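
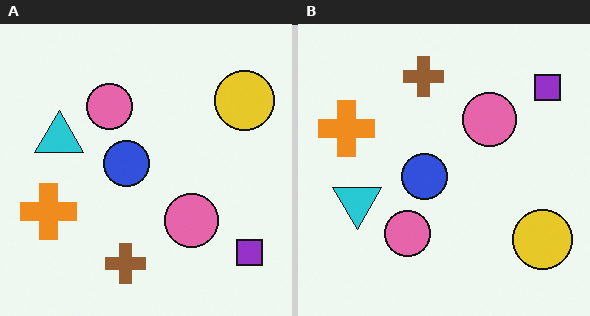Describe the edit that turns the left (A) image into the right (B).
The image was flipped vertically (top ↔ bottom).

The brown cross is in the bottom of the left (A) image and the top of the right (B) — shapes on opposite sides of the horizontal midline have swapped in a mirror flip.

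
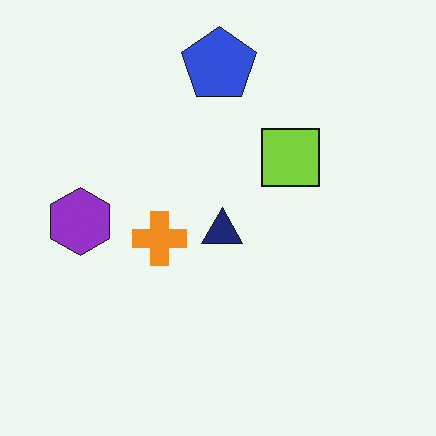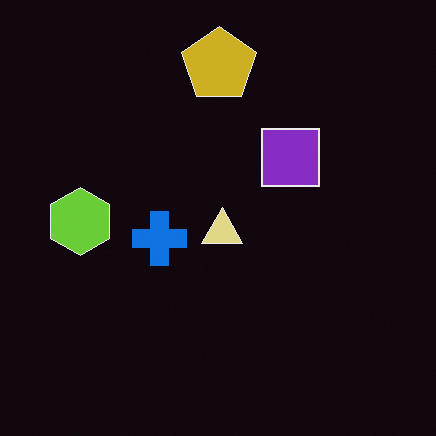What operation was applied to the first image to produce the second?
The image was color-inverted (negative).

The light background has become dark and every shape's color is its complement — a photographic negative.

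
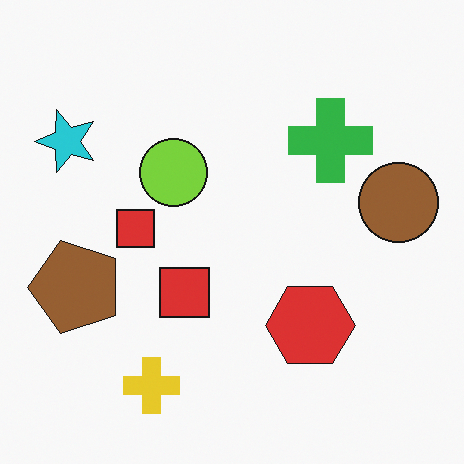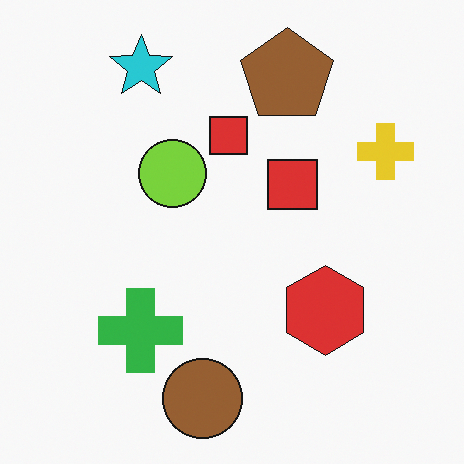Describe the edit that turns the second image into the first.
Transposed (reflected across the top-left ↔ bottom-right diagonal).

Shapes have swapped their row and column positions — what was in the top-right is now in the bottom-left — a diagonal reflection.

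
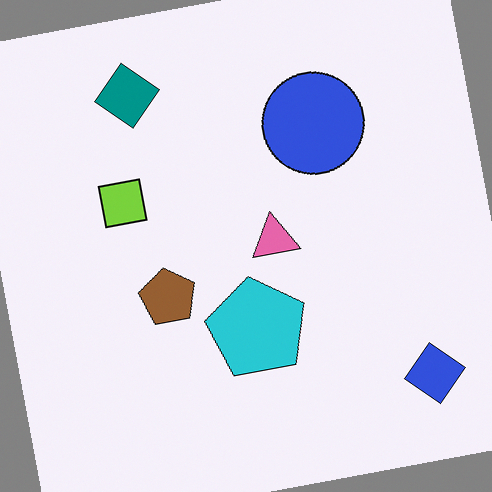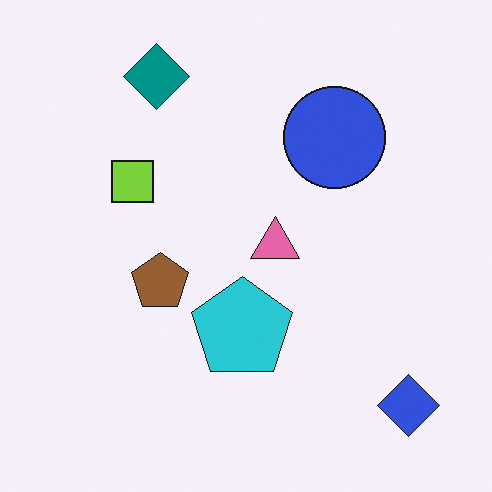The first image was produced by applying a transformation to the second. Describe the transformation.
This is the original image rotated counter-clockwise by a few degrees.

Every shape is tilted by the same angle and the image corners show triangular fill wedges — a whole-image rotation by a non-right angle.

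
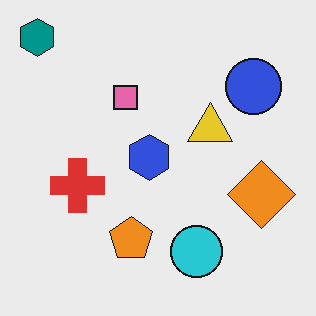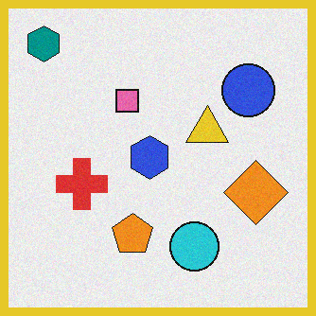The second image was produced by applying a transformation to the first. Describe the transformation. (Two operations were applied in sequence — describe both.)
It was degraded with light additive noise, then framed with a yellow border.

Random speckle covers the whole image, including the flat background. A solid yellow frame runs around the edge of the second image, with the content slightly shrunk inside it.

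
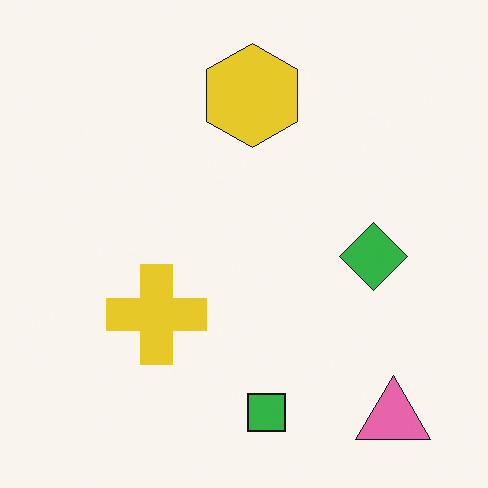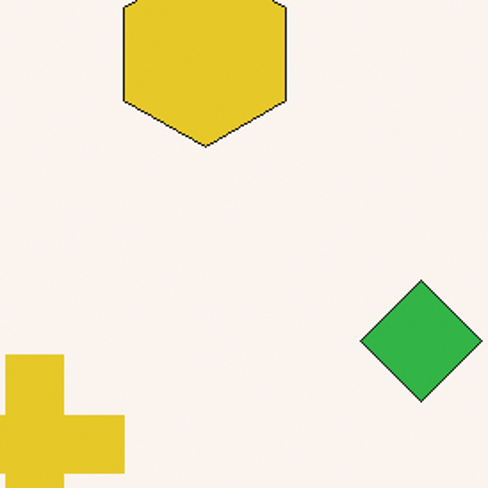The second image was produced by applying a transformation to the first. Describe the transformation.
Cropped to a noticeably smaller region and rescaled.

The visible shapes are larger and the field of view is narrower; shapes near the original edges may be partly or wholly outside the frame — a crop-and-rescale.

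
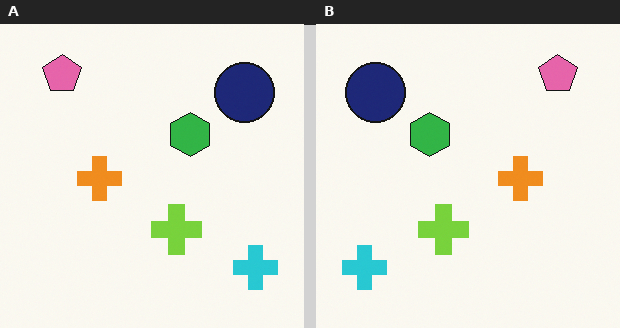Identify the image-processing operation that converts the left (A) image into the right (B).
This is the original image flipped horizontally (left ↔ right).

The cyan cross is in the bottom-right of the left (A) image and the bottom-left of the right (B) — shapes on opposite sides of the vertical midline have swapped in a mirror flip.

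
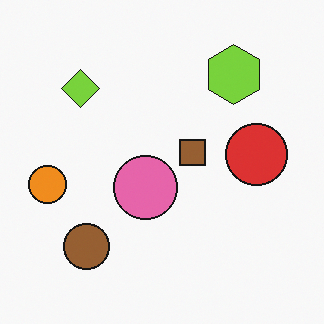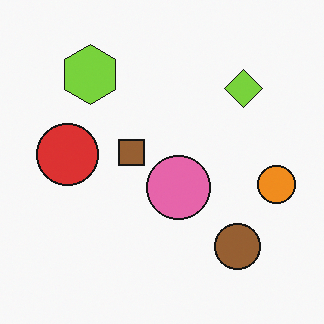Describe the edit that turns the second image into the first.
The transformation is: flipped horizontally (left ↔ right).

The orange circle is in the right of the second image and the left of the first — shapes on opposite sides of the vertical midline have swapped in a mirror flip.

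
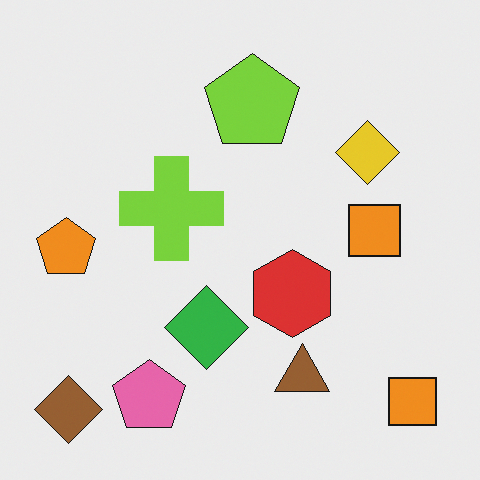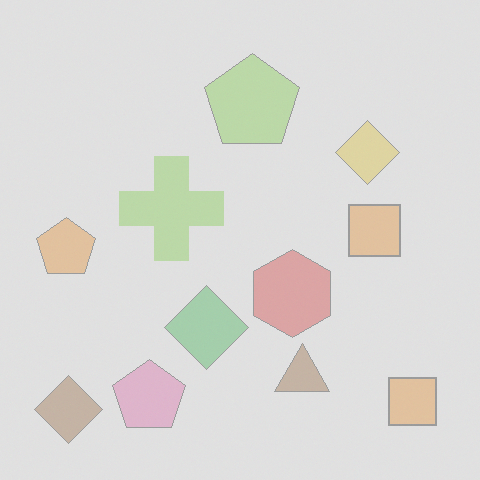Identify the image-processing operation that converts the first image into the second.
Given much lower contrast.

Tones are pushed toward mid-grey across the whole image — a global contrast change.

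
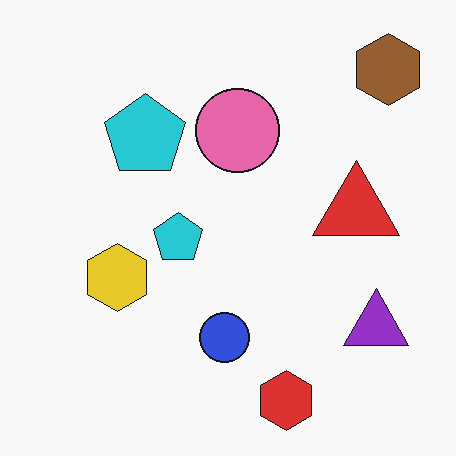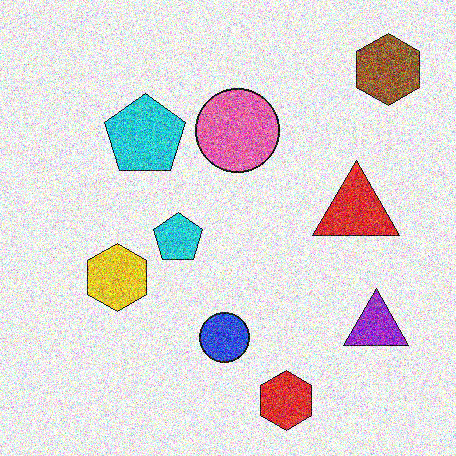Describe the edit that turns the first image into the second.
Degraded with strong gaussian noise.

Random speckle covers the whole image, including the flat background.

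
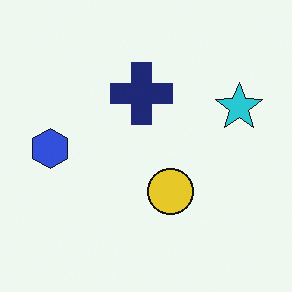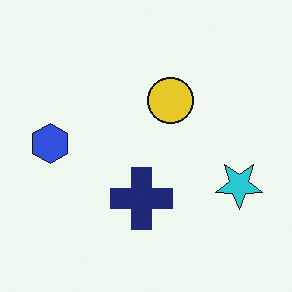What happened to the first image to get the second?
The transformation is: flipped vertically (top ↔ bottom).

The navy cross is in the top of the first image and the bottom of the second — shapes on opposite sides of the horizontal midline have swapped in a mirror flip.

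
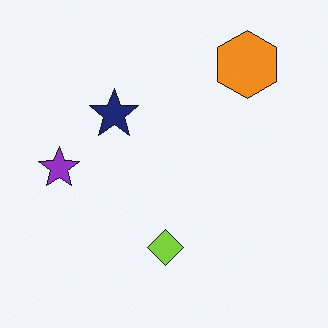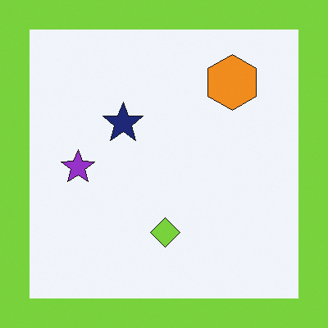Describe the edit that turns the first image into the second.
This is the original image framed with a lime border.

A solid lime frame runs around the edge of the second image, with the content slightly shrunk inside it.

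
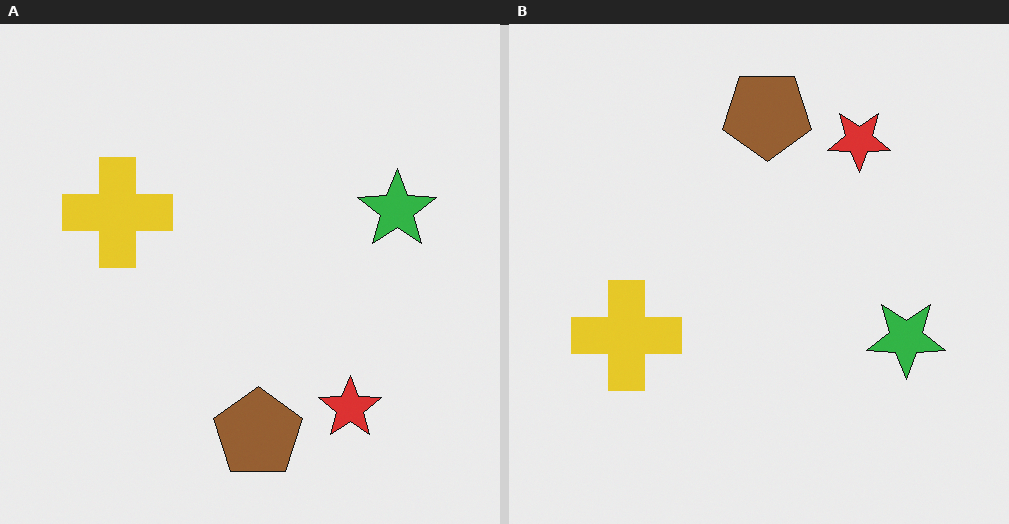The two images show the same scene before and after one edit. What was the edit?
The image was flipped vertically (top ↔ bottom).

The brown pentagon is in the bottom of the left (A) image and the top of the right (B) — shapes on opposite sides of the horizontal midline have swapped in a mirror flip.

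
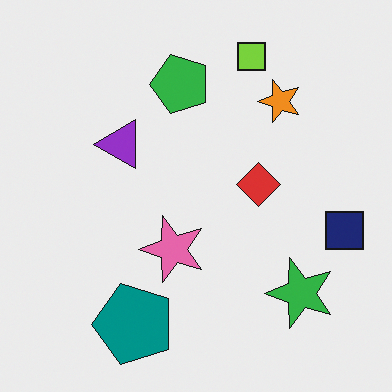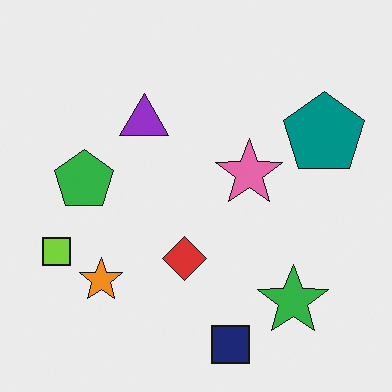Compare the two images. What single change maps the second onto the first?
Transposed (reflected across the top-left ↔ bottom-right diagonal).

Shapes have swapped their row and column positions — what was in the top-right is now in the bottom-left — a diagonal reflection.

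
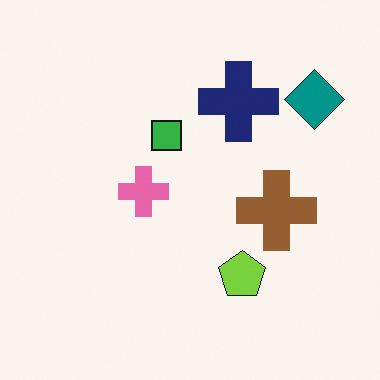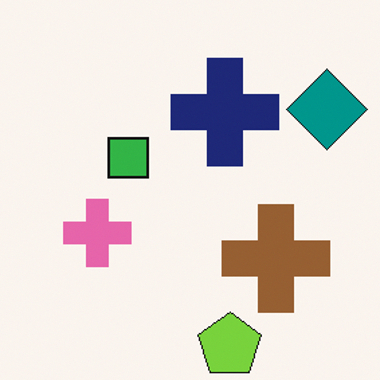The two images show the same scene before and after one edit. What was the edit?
It was cropped to a modestly smaller region and rescaled.

The visible shapes are larger and the field of view is narrower; shapes near the original edges may be partly or wholly outside the frame — a crop-and-rescale.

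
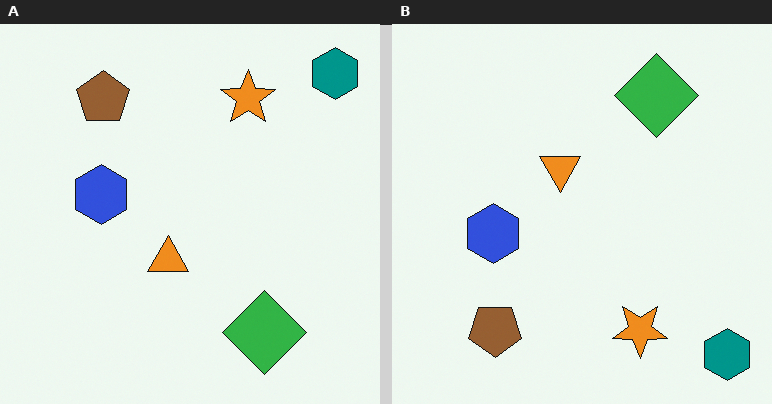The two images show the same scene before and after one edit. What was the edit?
It was flipped vertically (top ↔ bottom).

The teal hexagon is in the top-right of the left (A) image and the bottom-right of the right (B) — shapes on opposite sides of the horizontal midline have swapped in a mirror flip.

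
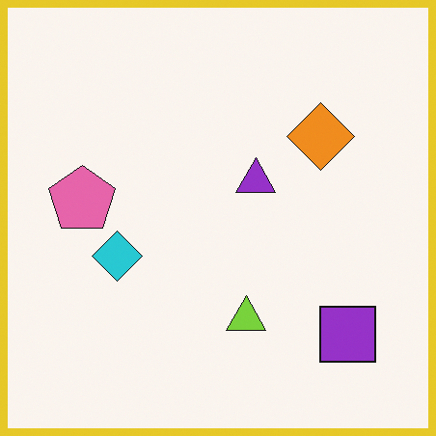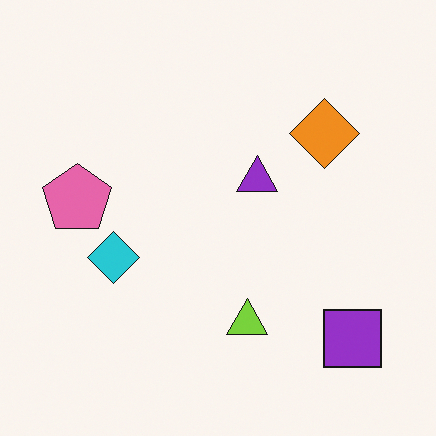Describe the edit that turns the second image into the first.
This is the original image framed with a yellow border.

A solid yellow frame runs around the edge of the first image, with the content slightly shrunk inside it.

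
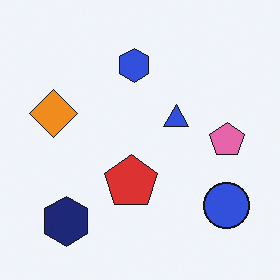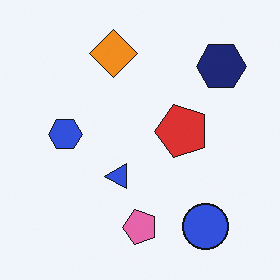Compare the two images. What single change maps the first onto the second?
The image was transposed (reflected across the top-left ↔ bottom-right diagonal).

Shapes have swapped their row and column positions — what was in the top-right is now in the bottom-left — a diagonal reflection.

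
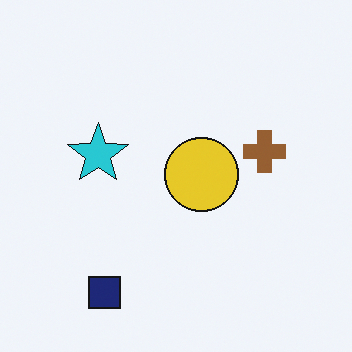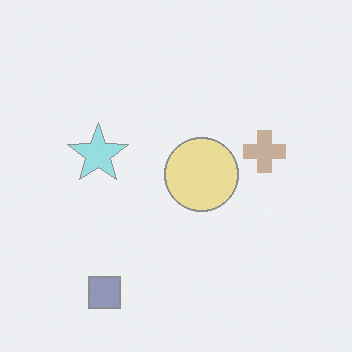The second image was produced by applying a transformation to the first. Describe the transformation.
Given much lower contrast.

Tones are pushed toward mid-grey across the whole image — a global contrast change.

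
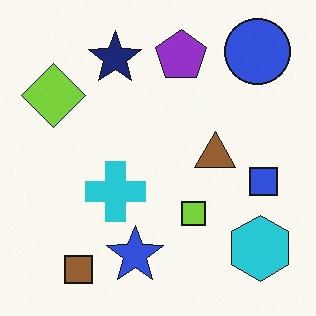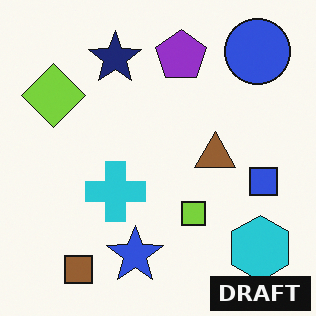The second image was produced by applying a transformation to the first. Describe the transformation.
Watermarked with the text "DRAFT" in the lower-right corner.

A dark label reading "DRAFT" appears in the lower-right corner.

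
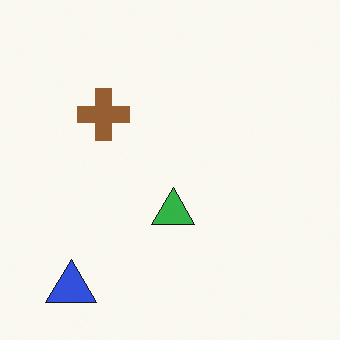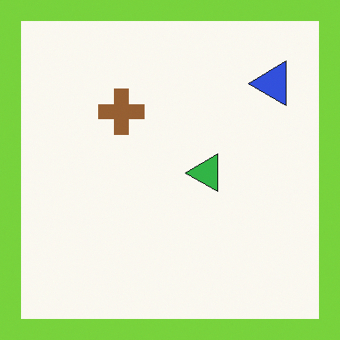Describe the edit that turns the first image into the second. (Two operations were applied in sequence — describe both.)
It was transposed (reflected across the top-left ↔ bottom-right diagonal), then framed with a lime border.

Shapes have swapped their row and column positions — what was in the top-right is now in the bottom-left — a diagonal reflection. A solid lime frame runs around the edge of the second image, with the content slightly shrunk inside it.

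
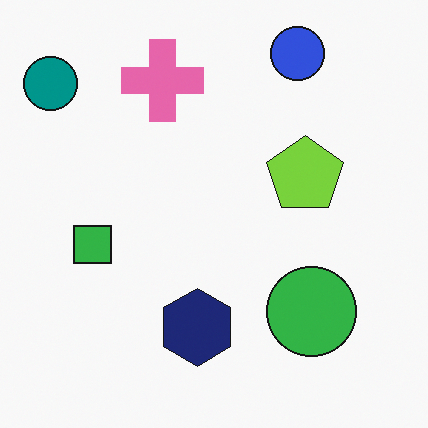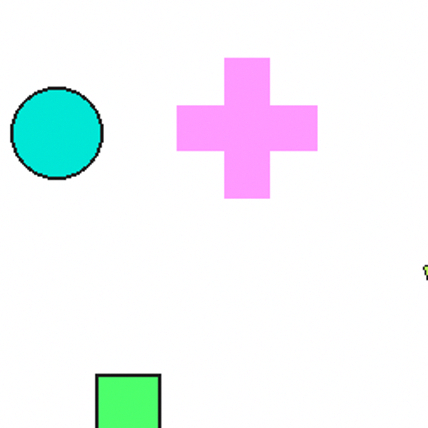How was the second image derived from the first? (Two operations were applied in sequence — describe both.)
The image was noticeably brightened, then cropped to a noticeably smaller region and rescaled.

Every pixel — background and shapes alike — is uniformly brightened. The visible shapes are larger and the field of view is narrower; shapes near the original edges may be partly or wholly outside the frame — a crop-and-rescale.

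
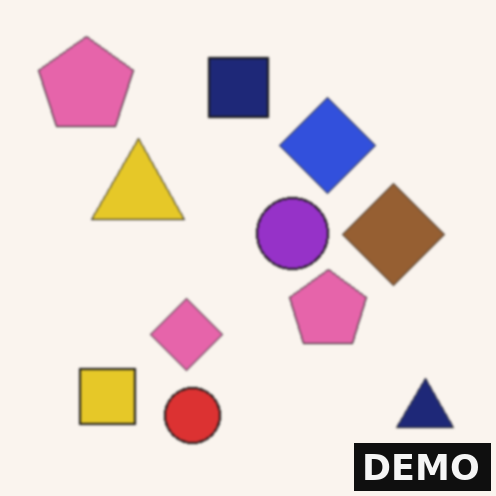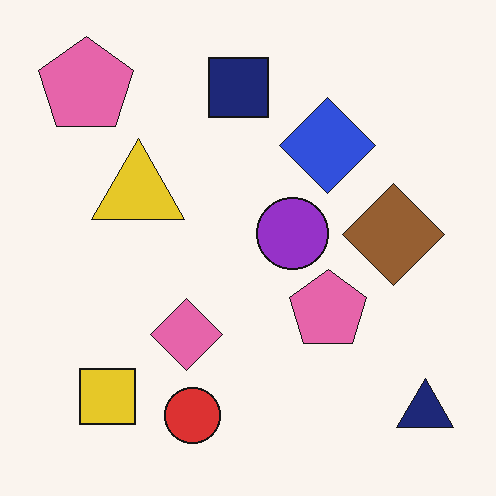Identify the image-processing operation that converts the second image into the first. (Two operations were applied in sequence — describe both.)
This is the original image lightly blurred, then watermarked with the text "DEMO" in the lower-right corner.

Shape edges and outlines are uniformly softened across the whole image. A dark label reading "DEMO" appears in the lower-right corner.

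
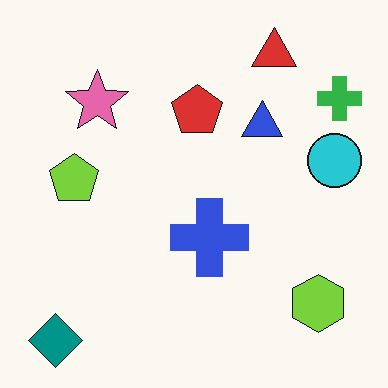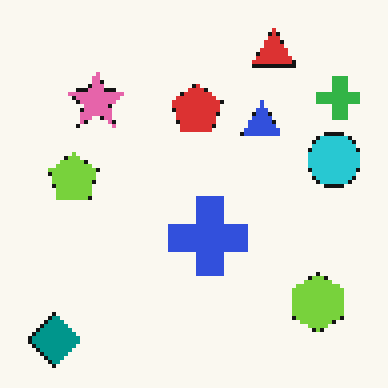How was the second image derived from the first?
The second image is the first lightly pixelated (a mild mosaic effect).

Shapes are reduced to large square blocks; fine edges and outlines are lost — a downscale-then-upscale (mosaic) effect.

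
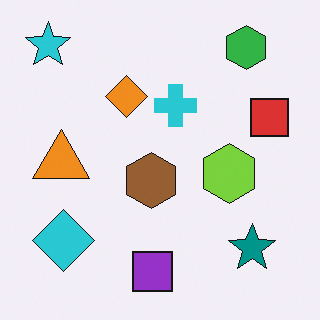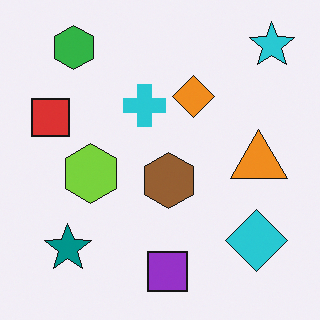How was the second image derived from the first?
This is the original image flipped horizontally (left ↔ right).

The cyan star is in the top-left of the first image and the top-right of the second — shapes on opposite sides of the vertical midline have swapped in a mirror flip.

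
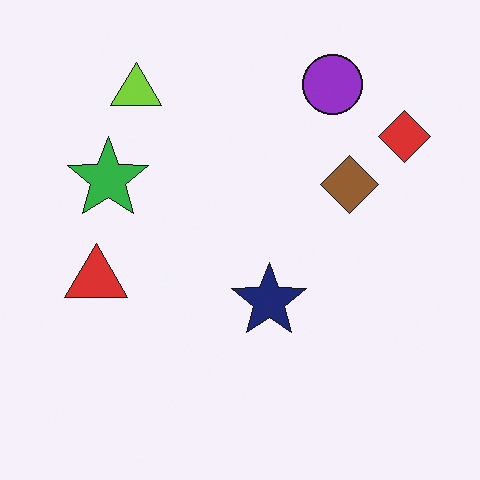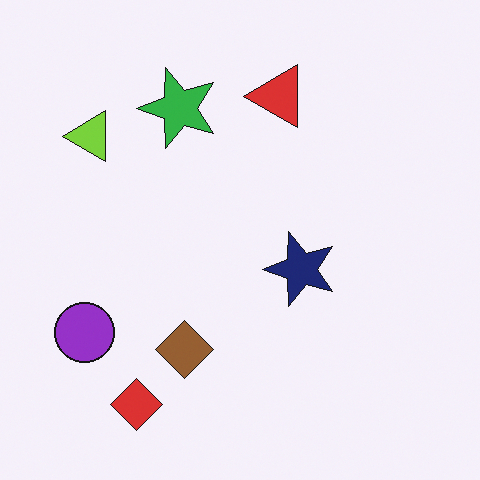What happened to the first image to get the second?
The image was transposed (reflected across the top-left ↔ bottom-right diagonal).

Shapes have swapped their row and column positions — what was in the top-right is now in the bottom-left — a diagonal reflection.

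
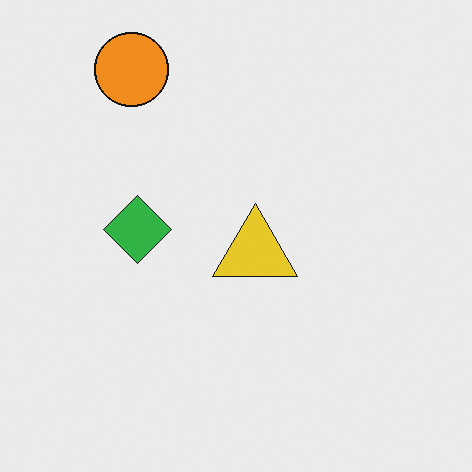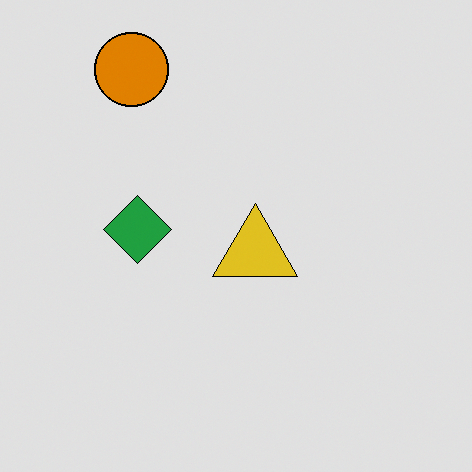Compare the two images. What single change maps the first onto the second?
The transformation is: moderately posterized.

Each flat color has snapped to a coarser quantized level — most visibly, the near-white background has dropped to a flat grey.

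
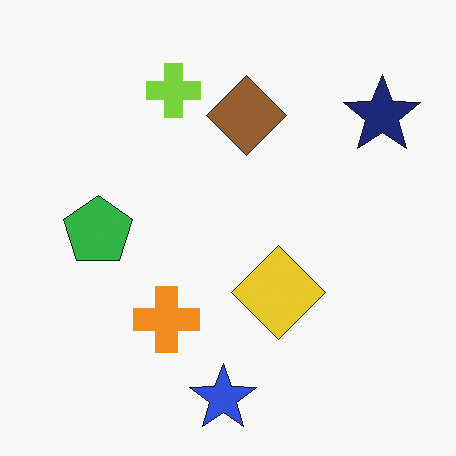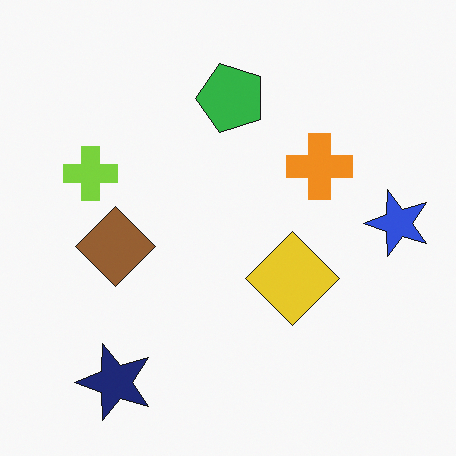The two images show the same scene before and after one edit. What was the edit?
The second image is the first transposed (reflected across the top-left ↔ bottom-right diagonal).

Shapes have swapped their row and column positions — what was in the top-right is now in the bottom-left — a diagonal reflection.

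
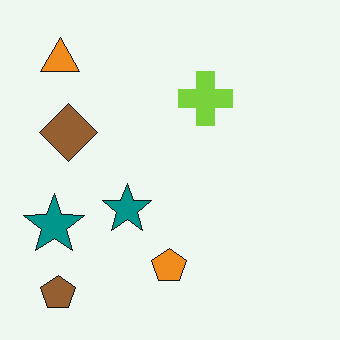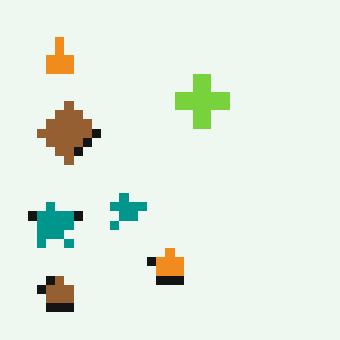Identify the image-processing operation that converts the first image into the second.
The image was heavily pixelated into large blocks.

Shapes are reduced to large square blocks; fine edges and outlines are lost — a downscale-then-upscale (mosaic) effect.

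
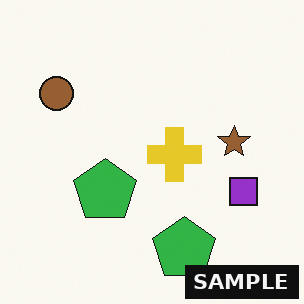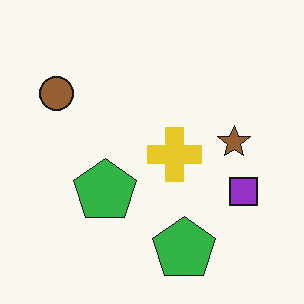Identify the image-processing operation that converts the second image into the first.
The transformation is: watermarked with the text "SAMPLE" in the lower-right corner.

A dark label reading "SAMPLE" appears in the lower-right corner.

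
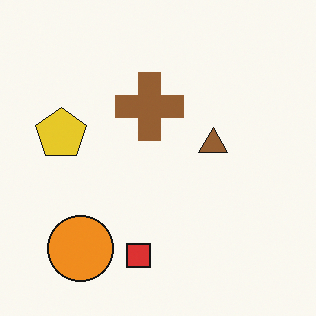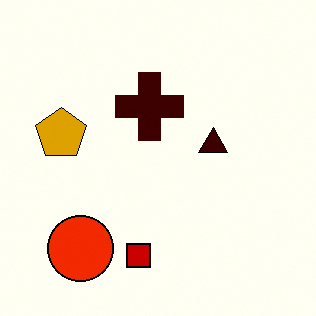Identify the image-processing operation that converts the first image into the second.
This is the original image boosted in contrast.

Tones are pushed away from mid-grey across the whole image — a global contrast change.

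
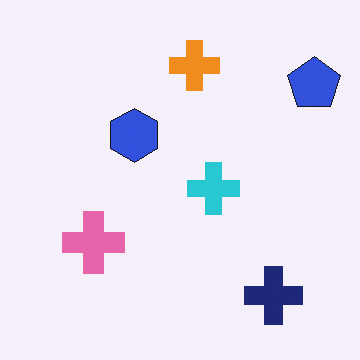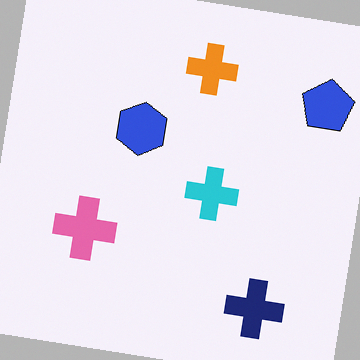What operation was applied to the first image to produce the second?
It was rotated clockwise by a few degrees.

Every shape is tilted by the same angle and the image corners show triangular fill wedges — a whole-image rotation by a non-right angle.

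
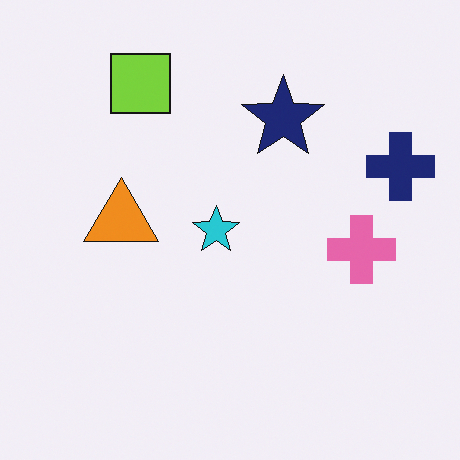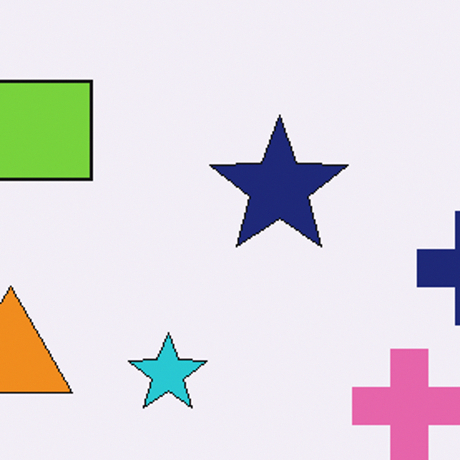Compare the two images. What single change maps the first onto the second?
The transformation is: cropped to a noticeably smaller region and rescaled.

The visible shapes are larger and the field of view is narrower; shapes near the original edges may be partly or wholly outside the frame — a crop-and-rescale.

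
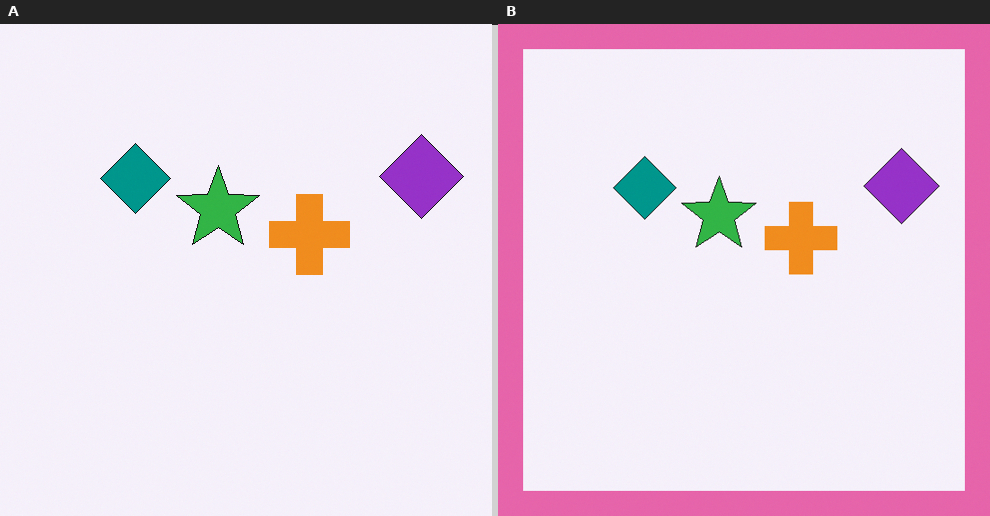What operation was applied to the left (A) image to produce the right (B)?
The transformation is: framed with a pink border.

A solid pink frame runs around the edge of the right (B) image, with the content slightly shrunk inside it.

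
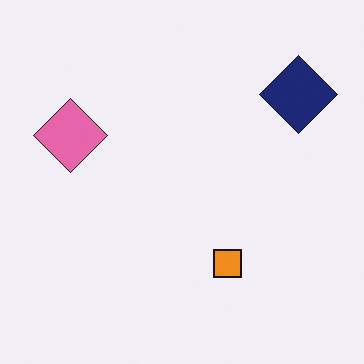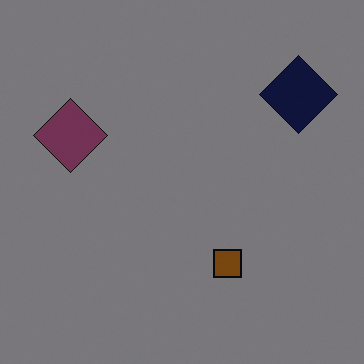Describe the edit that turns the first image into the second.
This is the original image noticeably darkened.

Every pixel — background and shapes alike — is uniformly darkened.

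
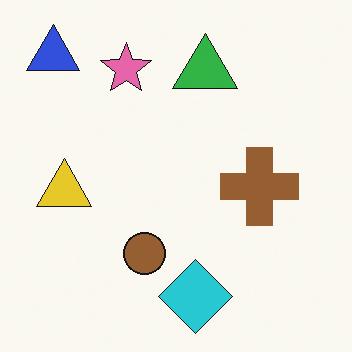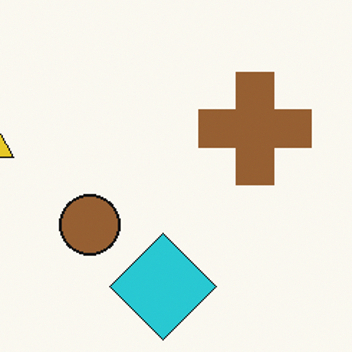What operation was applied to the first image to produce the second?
The transformation is: cropped to a modestly smaller region and rescaled.

The visible shapes are larger and the field of view is narrower; shapes near the original edges may be partly or wholly outside the frame — a crop-and-rescale.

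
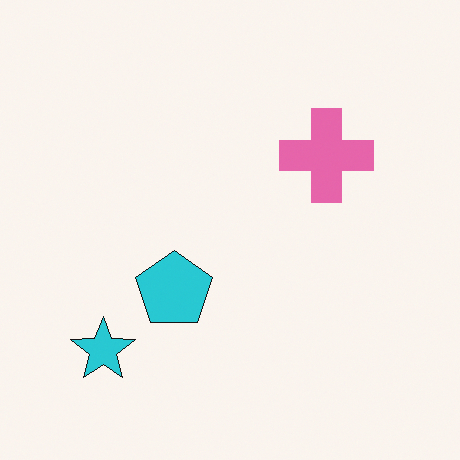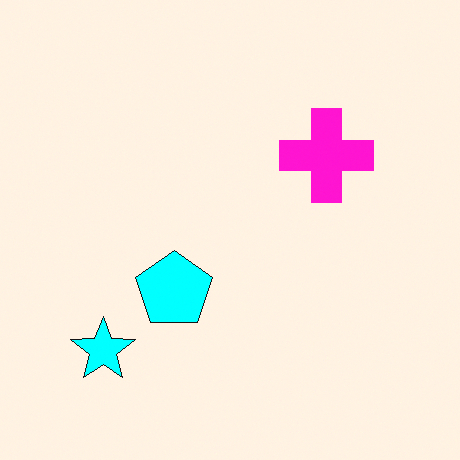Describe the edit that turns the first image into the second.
The image was heavily oversaturated.

All colors are more vivid — a global saturation change.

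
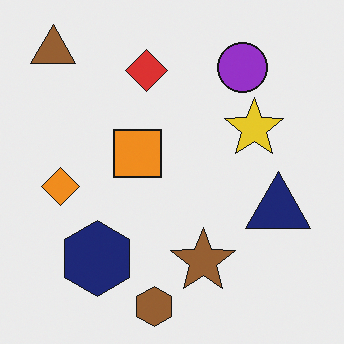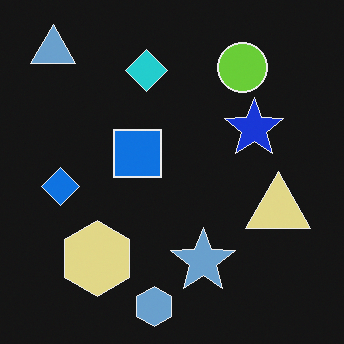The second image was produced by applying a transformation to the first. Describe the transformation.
The second image is the first color-inverted (negative).

The light background has become dark and every shape's color is its complement — a photographic negative.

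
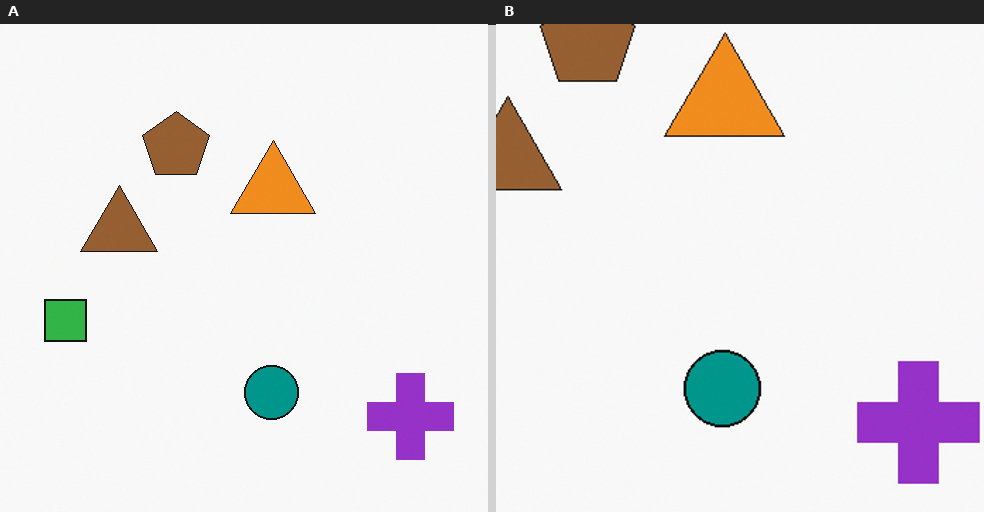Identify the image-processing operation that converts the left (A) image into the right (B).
This is the original image cropped to a modestly smaller region and rescaled.

The visible shapes are larger and the field of view is narrower; shapes near the original edges may be partly or wholly outside the frame — a crop-and-rescale.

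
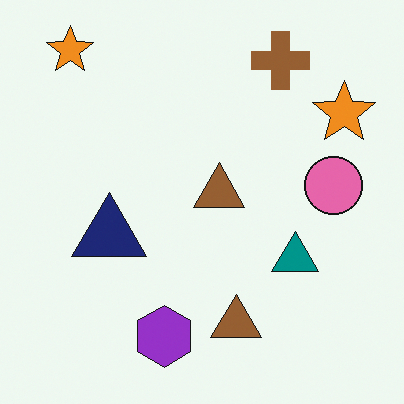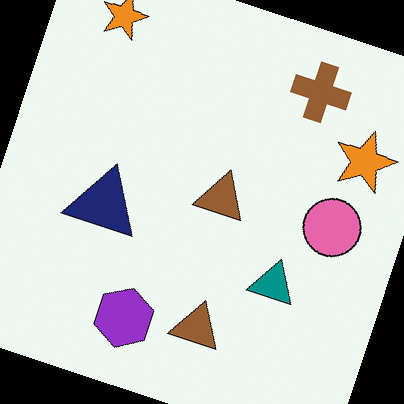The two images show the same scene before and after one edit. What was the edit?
The image was rotated clockwise by a clearly visible amount.

Every shape is tilted by the same angle and the image corners show triangular fill wedges — a whole-image rotation by a non-right angle.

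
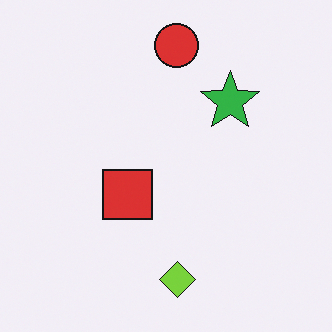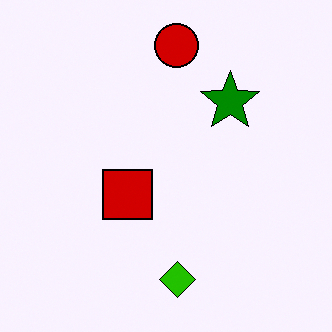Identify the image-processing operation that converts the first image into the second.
The transformation is: boosted in contrast.

Tones are pushed away from mid-grey across the whole image — a global contrast change.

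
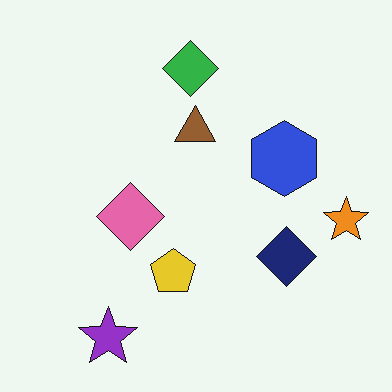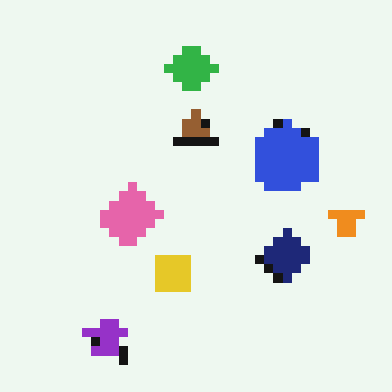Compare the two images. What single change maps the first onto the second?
It was coarsely pixelated.

Shapes are reduced to large square blocks; fine edges and outlines are lost — a downscale-then-upscale (mosaic) effect.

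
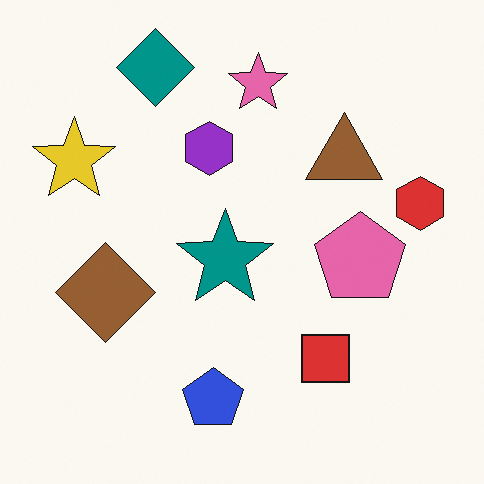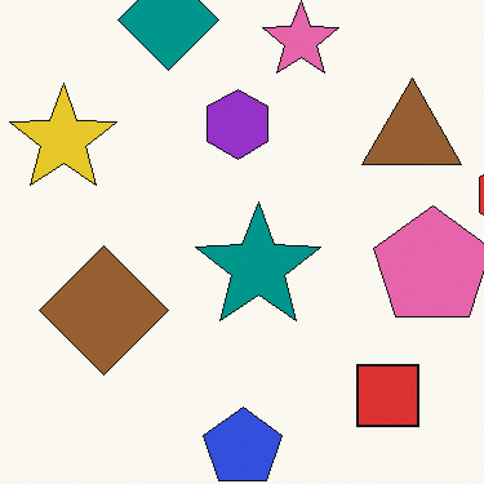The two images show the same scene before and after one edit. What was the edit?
This is the original image cropped slightly and scaled back up.

The visible shapes are larger and the field of view is narrower; shapes near the original edges may be partly or wholly outside the frame — a crop-and-rescale.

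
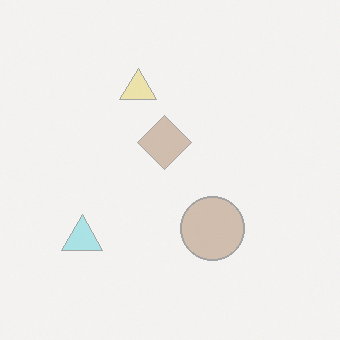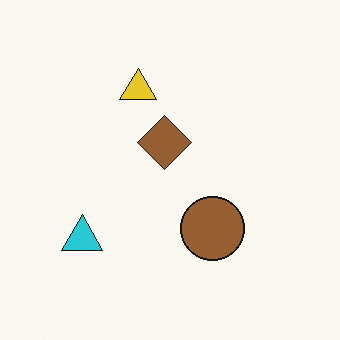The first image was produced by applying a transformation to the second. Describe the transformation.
The first image is the second given much lower contrast.

Tones are pushed toward mid-grey across the whole image — a global contrast change.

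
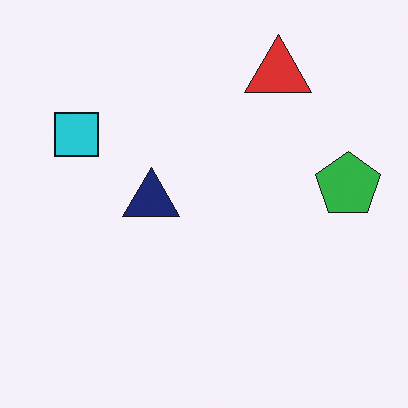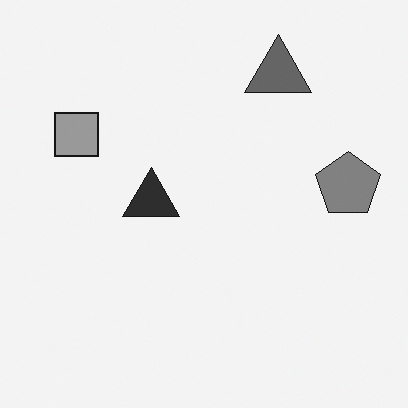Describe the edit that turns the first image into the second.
The transformation is: converted to grayscale.

All color is removed — every shape is now a shade of grey.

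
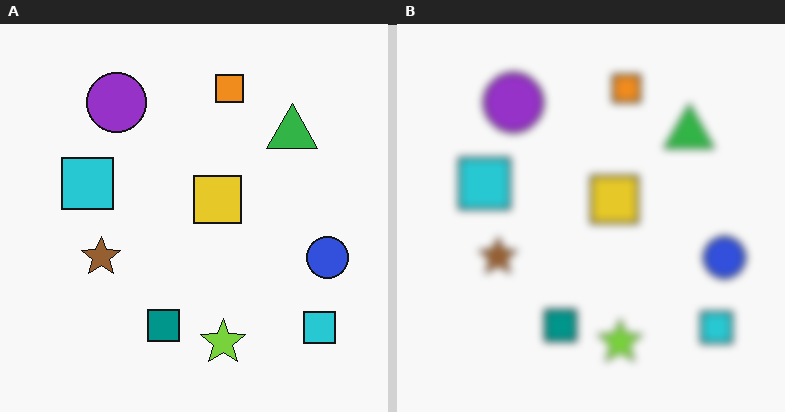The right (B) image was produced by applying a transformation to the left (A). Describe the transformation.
Moderately blurred.

Shape edges and outlines are uniformly softened across the whole image.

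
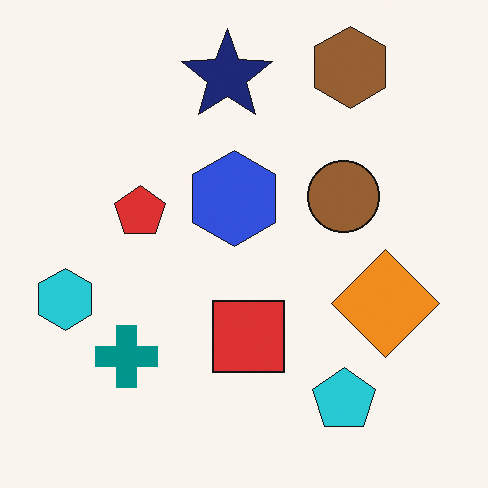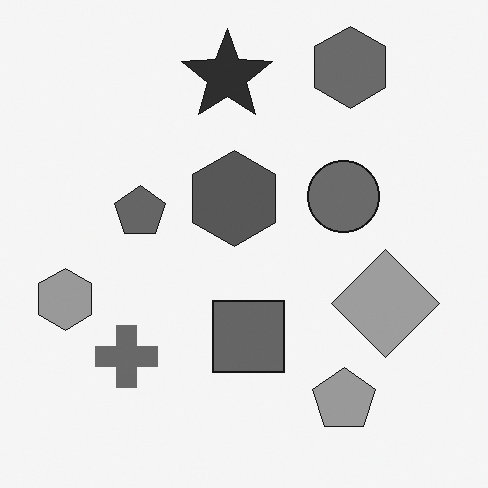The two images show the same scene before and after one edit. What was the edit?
Converted to grayscale.

All color is removed — every shape is now a shade of grey.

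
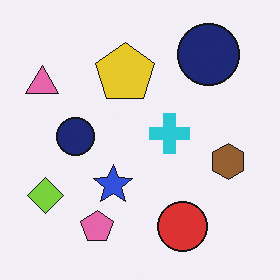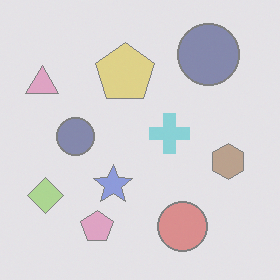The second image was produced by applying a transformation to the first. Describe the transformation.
This is the original image washed out (contrast reduced).

Tones are pushed toward mid-grey across the whole image — a global contrast change.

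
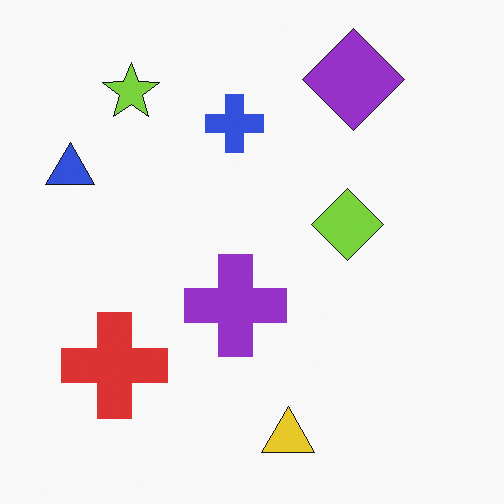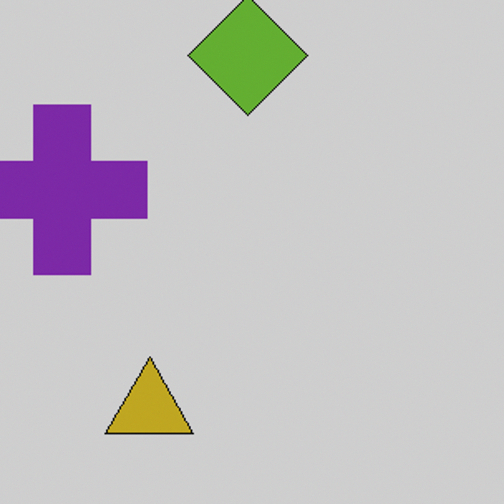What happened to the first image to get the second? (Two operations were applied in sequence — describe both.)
The image was cropped to a noticeably smaller region and rescaled, then darkened a little.

The visible shapes are larger and the field of view is narrower; shapes near the original edges may be partly or wholly outside the frame — a crop-and-rescale. Every pixel — background and shapes alike — is uniformly darkened.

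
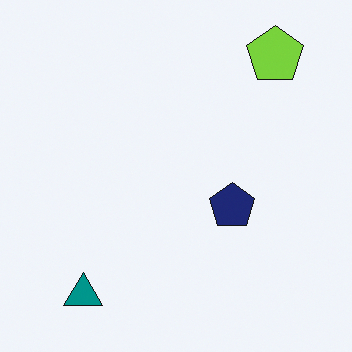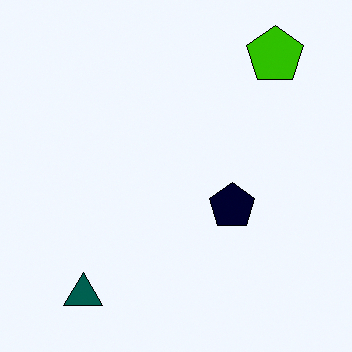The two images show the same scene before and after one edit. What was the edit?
This is the original image given much higher contrast.

Tones are pushed away from mid-grey across the whole image — a global contrast change.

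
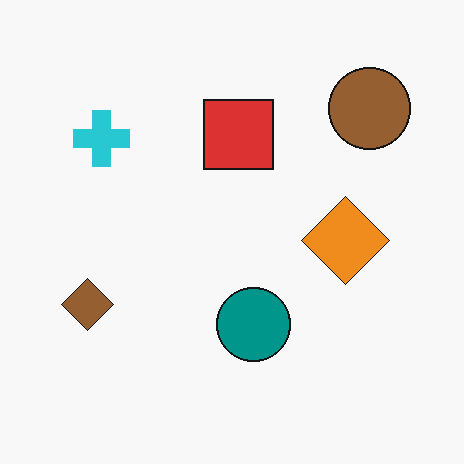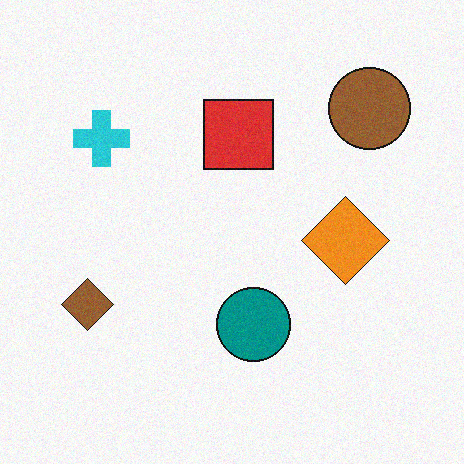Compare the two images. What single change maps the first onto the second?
The transformation is: degraded with a light layer of grain.

Random speckle covers the whole image, including the flat background.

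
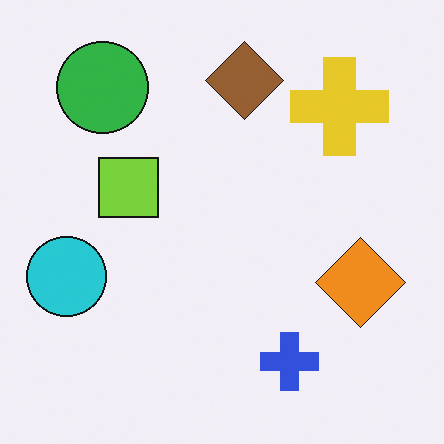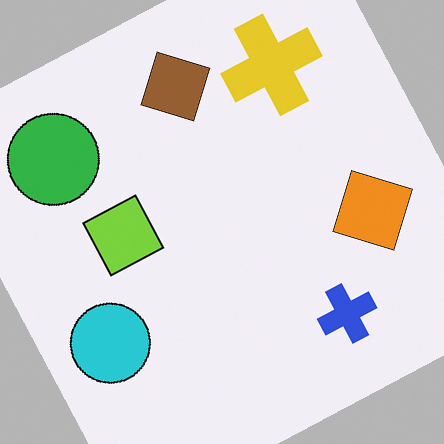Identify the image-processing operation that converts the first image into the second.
Rotated counter-clockwise by a moderate amount.

Every shape is tilted by the same angle and the image corners show triangular fill wedges — a whole-image rotation by a non-right angle.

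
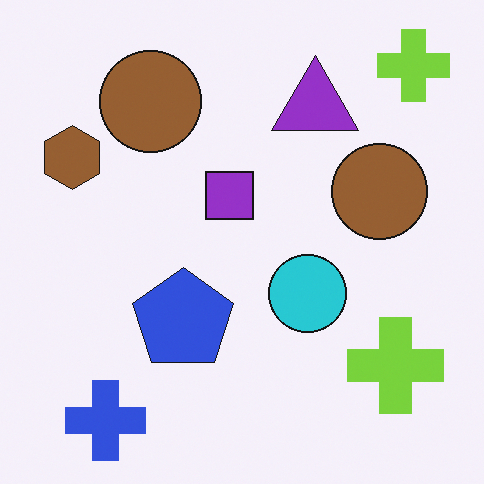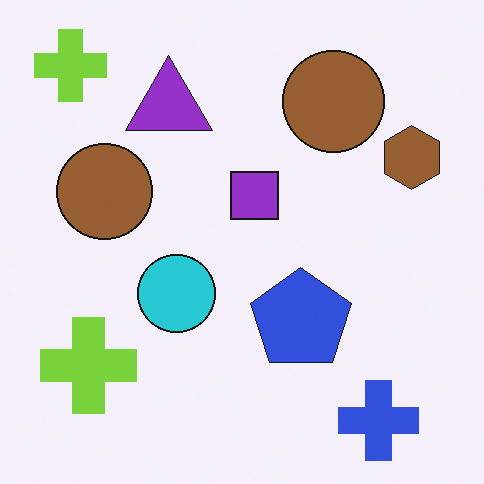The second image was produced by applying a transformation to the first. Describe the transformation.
The transformation is: flipped horizontally (left ↔ right).

The brown hexagon is in the top-left of the first image and the top-right of the second — shapes on opposite sides of the vertical midline have swapped in a mirror flip.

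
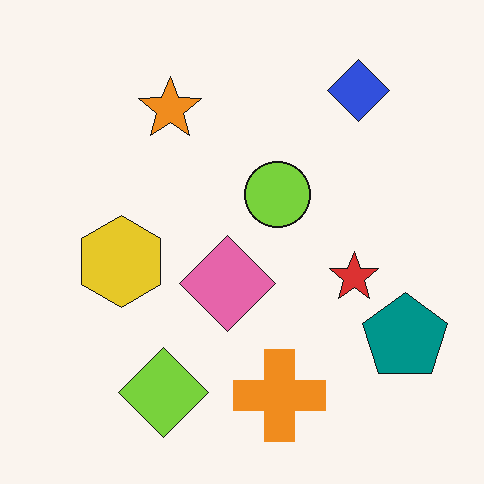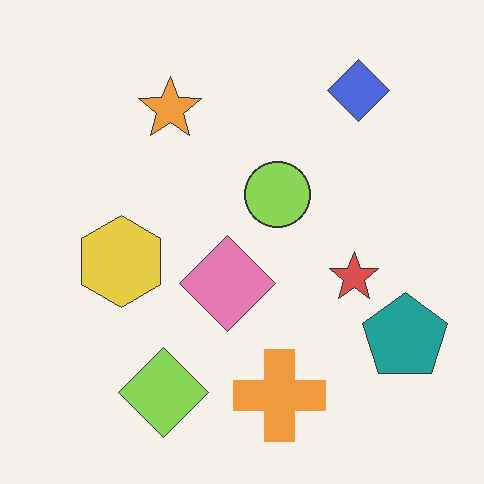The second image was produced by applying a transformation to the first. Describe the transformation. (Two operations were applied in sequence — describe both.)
The second image is the first given slightly reduced contrast, then JPEG-compressed with visible artifacts.

Tones are pushed toward mid-grey across the whole image — a global contrast change. Blocky 8×8 compression artifacts appear around shape edges and the flat background shows ringing — characteristic JPEG degradation.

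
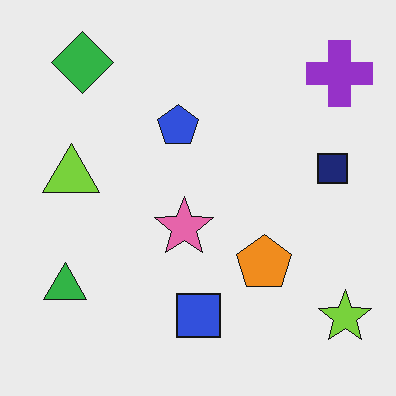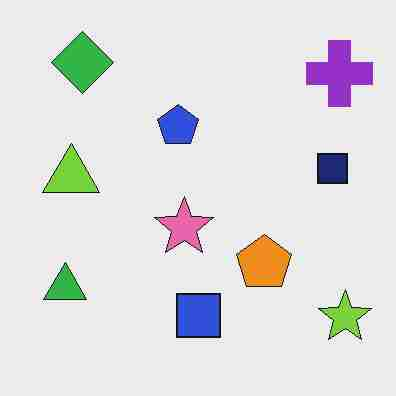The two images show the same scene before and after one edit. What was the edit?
The transformation is: degraded with heavy JPEG compression.

Blocky 8×8 compression artifacts appear around shape edges and the flat background shows ringing — characteristic JPEG degradation.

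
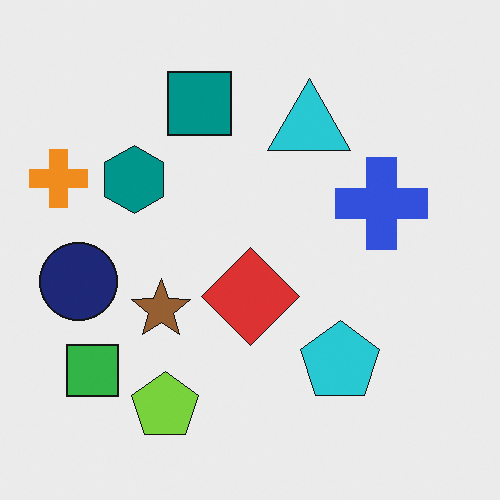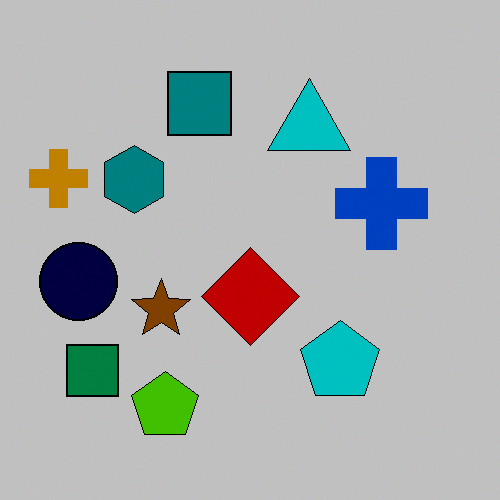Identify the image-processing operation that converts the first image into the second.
This is the original image heavily posterized to just a handful of flat colors.

Each flat color has snapped to a coarser quantized level — most visibly, the near-white background has dropped to a flat grey.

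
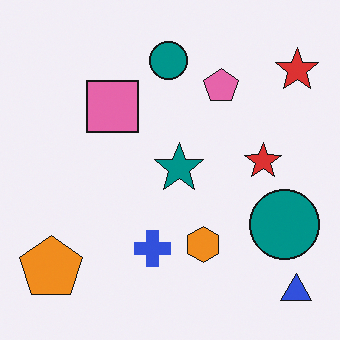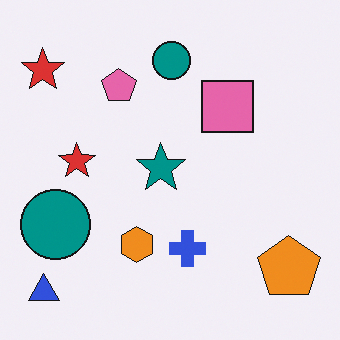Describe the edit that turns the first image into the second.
The transformation is: flipped horizontally (left ↔ right).

The blue triangle is in the bottom-right of the first image and the bottom-left of the second — shapes on opposite sides of the vertical midline have swapped in a mirror flip.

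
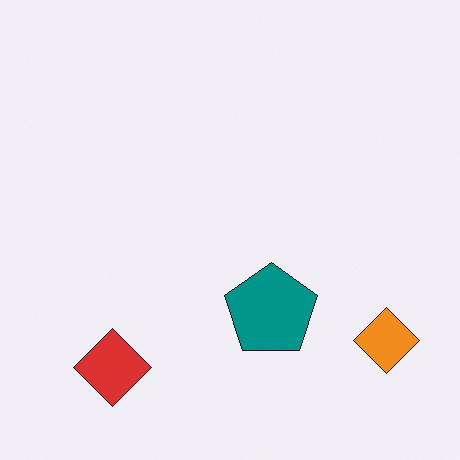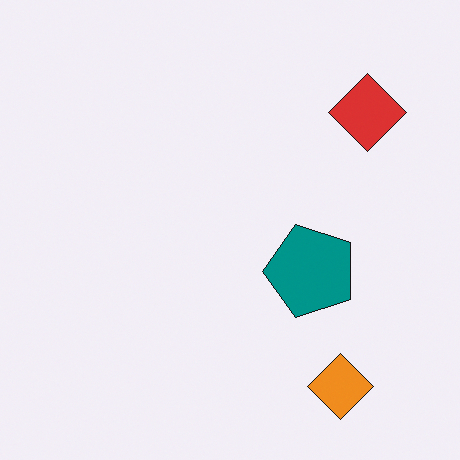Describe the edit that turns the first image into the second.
It was transposed (reflected across the top-left ↔ bottom-right diagonal).

Shapes have swapped their row and column positions — what was in the top-right is now in the bottom-left — a diagonal reflection.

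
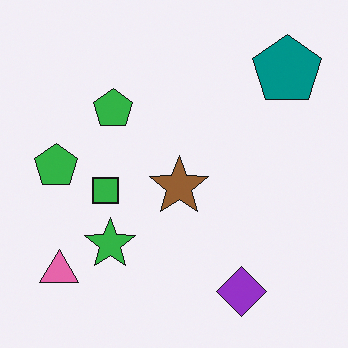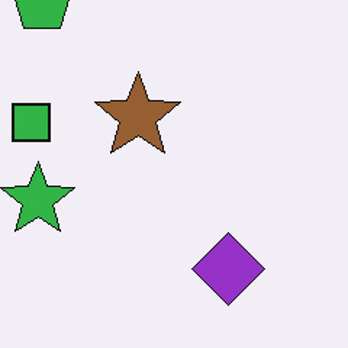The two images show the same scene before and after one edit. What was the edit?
The second image is the first cropped to a modestly smaller region and rescaled.

The visible shapes are larger and the field of view is narrower; shapes near the original edges may be partly or wholly outside the frame — a crop-and-rescale.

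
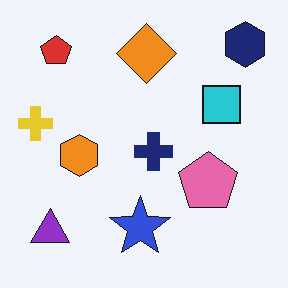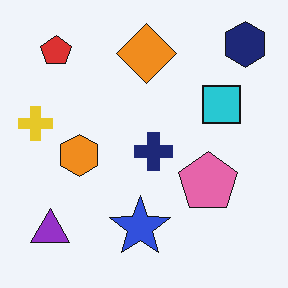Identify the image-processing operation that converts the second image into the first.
The transformation is: JPEG-compressed with visible artifacts.

Blocky 8×8 compression artifacts appear around shape edges and the flat background shows ringing — characteristic JPEG degradation.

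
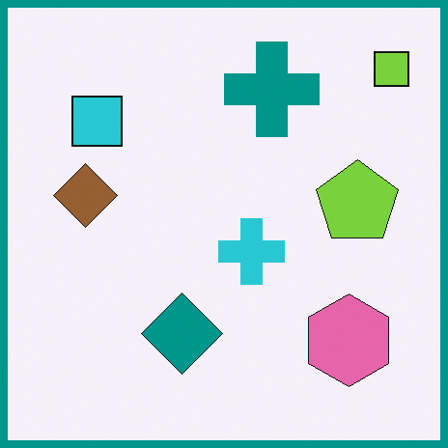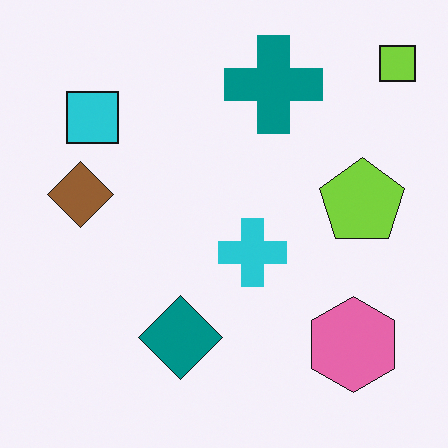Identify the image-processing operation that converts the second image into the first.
It was framed with a teal border.

A solid teal frame runs around the edge of the first image, with the content slightly shrunk inside it.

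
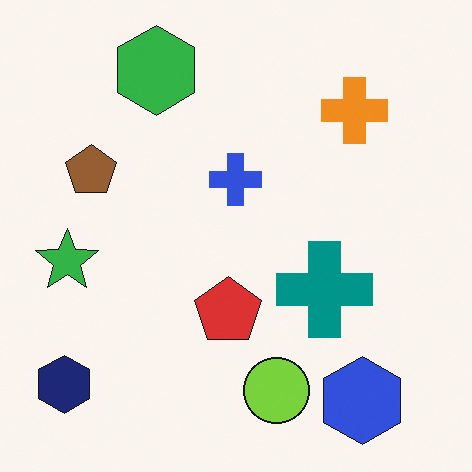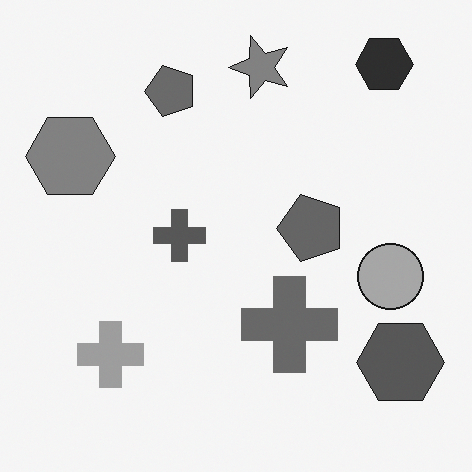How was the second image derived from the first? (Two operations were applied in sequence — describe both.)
The image was transposed (reflected across the top-left ↔ bottom-right diagonal), then converted to grayscale.

Shapes have swapped their row and column positions — what was in the top-right is now in the bottom-left — a diagonal reflection. All color is removed — every shape is now a shade of grey.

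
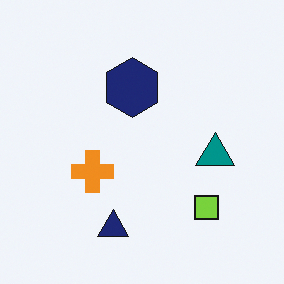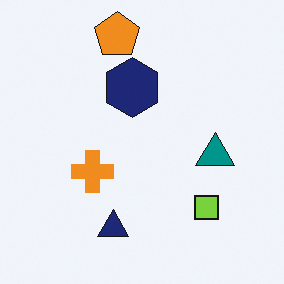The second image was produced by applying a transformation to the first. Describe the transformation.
It was overlaid with an additional orange pentagon.

An orange pentagon appears in the second image that is absent from the first.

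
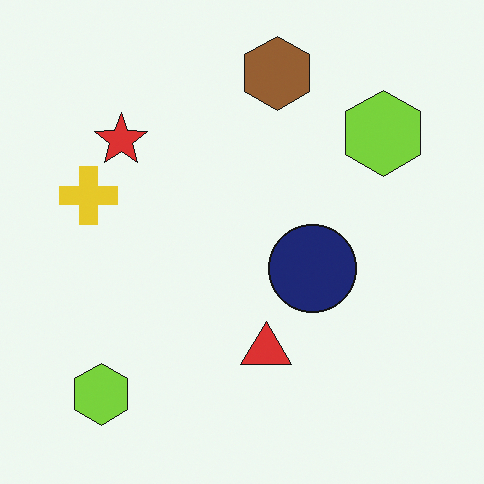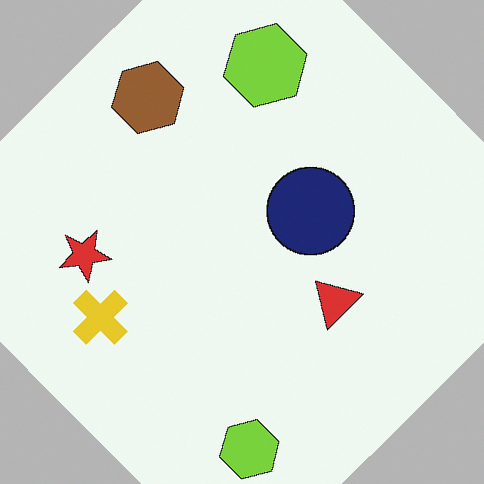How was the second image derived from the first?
It was rotated counter-clockwise by a large amount — several tens of degrees.

Every shape is tilted by the same angle and the image corners show triangular fill wedges — a whole-image rotation by a non-right angle.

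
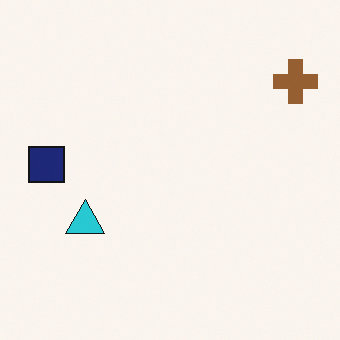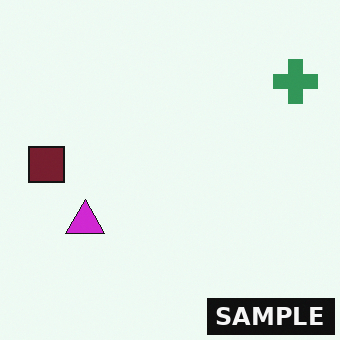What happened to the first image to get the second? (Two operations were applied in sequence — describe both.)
Hue-shifted through roughly a third of the color wheel, then watermarked with the text "SAMPLE" in the lower-right corner.

Every shape's color has rotated by the same amount around the hue wheel — a uniform hue shift. A dark label reading "SAMPLE" appears in the lower-right corner.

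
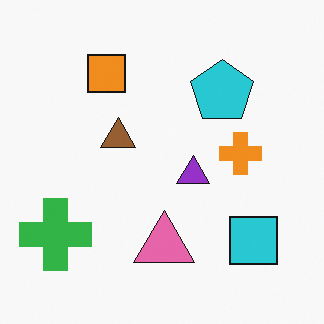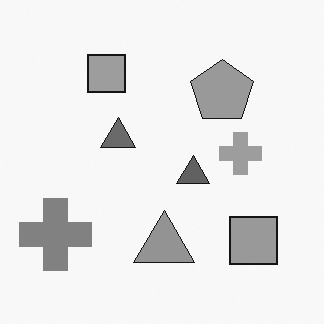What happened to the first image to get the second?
The second image is the first converted to grayscale.

All color is removed — every shape is now a shade of grey.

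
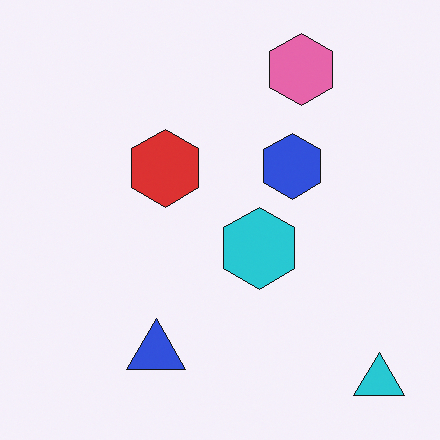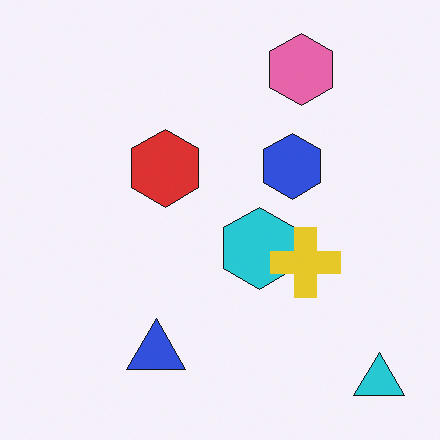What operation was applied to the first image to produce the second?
This is the original image overlaid with an additional yellow cross.

A yellow cross appears in the second image that is absent from the first.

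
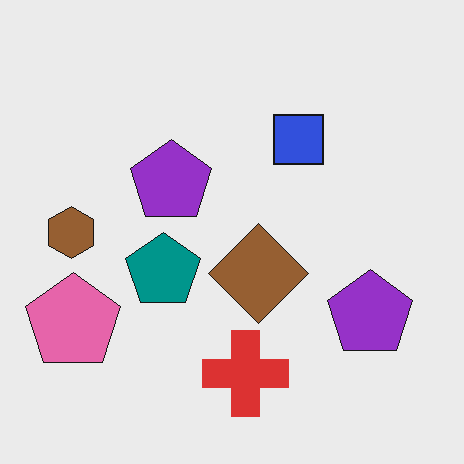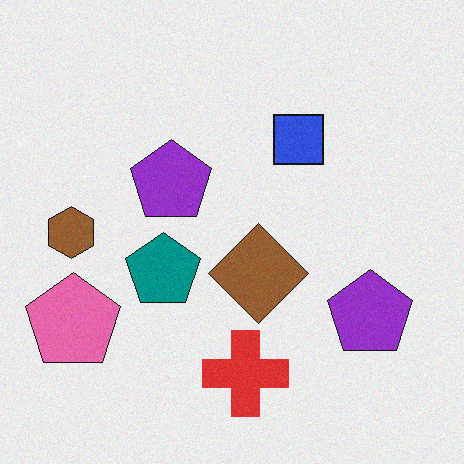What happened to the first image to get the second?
This is the original image degraded with subtle gaussian noise.

Random speckle covers the whole image, including the flat background.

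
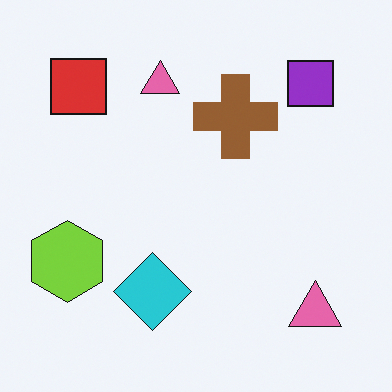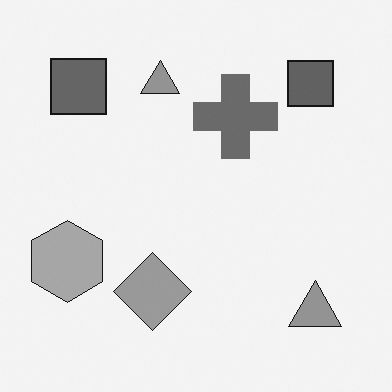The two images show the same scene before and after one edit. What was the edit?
The second image is the first converted to grayscale.

All color is removed — every shape is now a shade of grey.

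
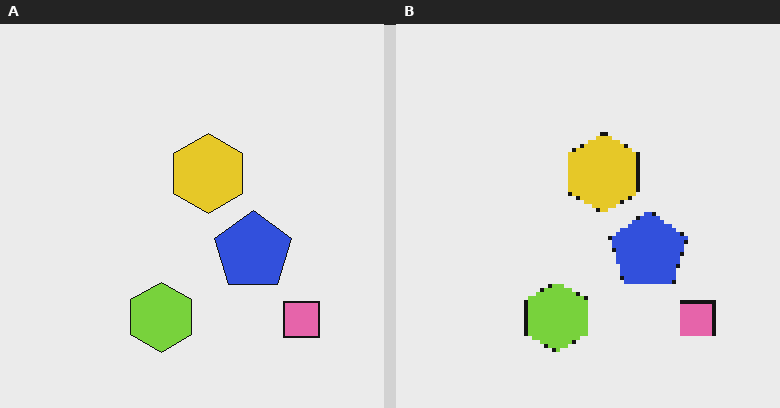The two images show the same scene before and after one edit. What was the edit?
The transformation is: mildly pixelated.

Shapes are reduced to large square blocks; fine edges and outlines are lost — a downscale-then-upscale (mosaic) effect.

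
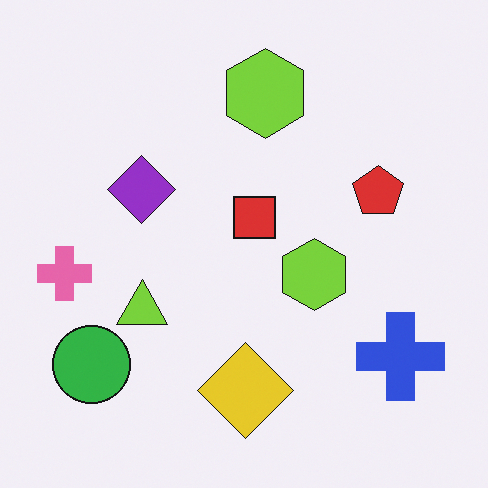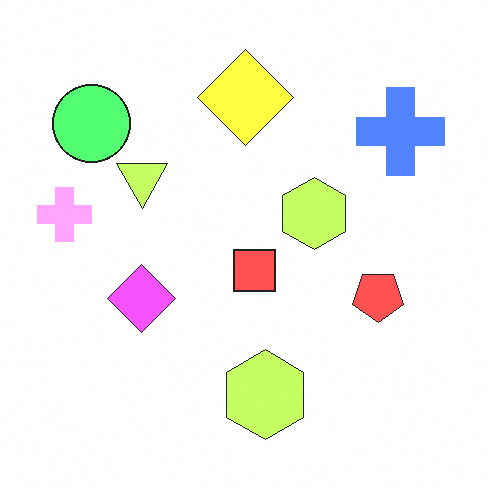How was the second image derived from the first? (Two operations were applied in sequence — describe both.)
Brightened a lot, then flipped vertically (top ↔ bottom).

Every pixel — background and shapes alike — is uniformly brightened. The yellow diamond is in the bottom of the first image and the top of the second — shapes on opposite sides of the horizontal midline have swapped in a mirror flip.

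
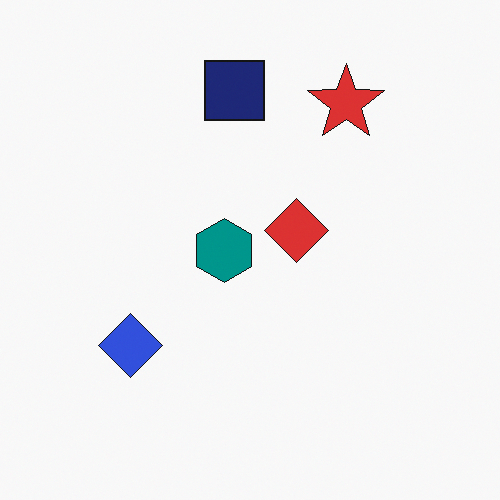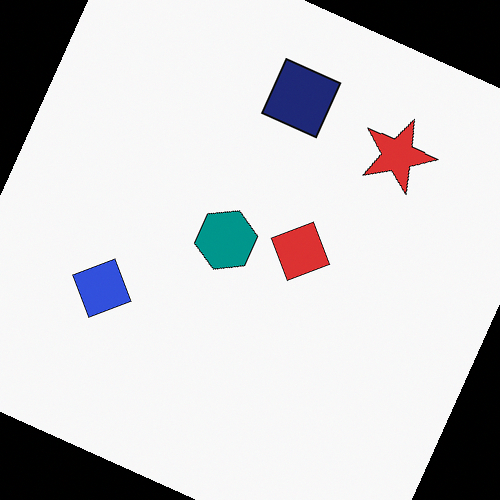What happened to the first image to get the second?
It was rotated clockwise by a clearly visible amount.

Every shape is tilted by the same angle and the image corners show triangular fill wedges — a whole-image rotation by a non-right angle.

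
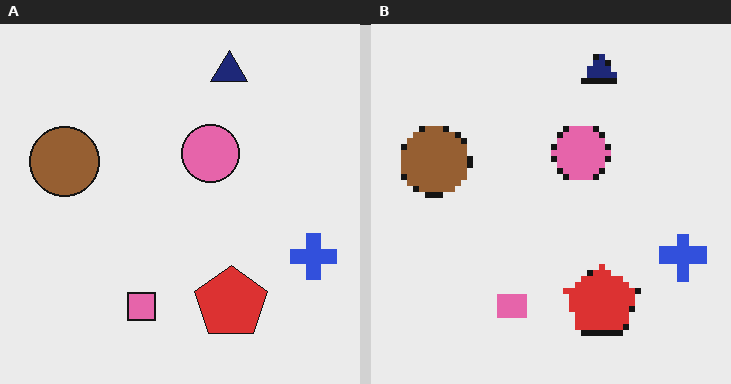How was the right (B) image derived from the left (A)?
The transformation is: moderately pixelated.

Shapes are reduced to large square blocks; fine edges and outlines are lost — a downscale-then-upscale (mosaic) effect.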